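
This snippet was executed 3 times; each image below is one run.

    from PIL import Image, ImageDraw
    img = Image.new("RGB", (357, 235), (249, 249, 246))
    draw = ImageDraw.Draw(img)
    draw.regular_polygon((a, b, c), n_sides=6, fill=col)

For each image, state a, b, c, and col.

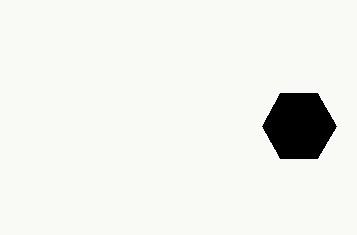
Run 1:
a = 299, b = 126, c = 37, col = 'black'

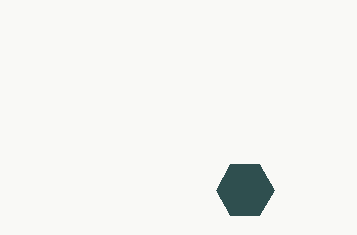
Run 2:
a = 245
b = 190
c = 29
col = 'darkslategray'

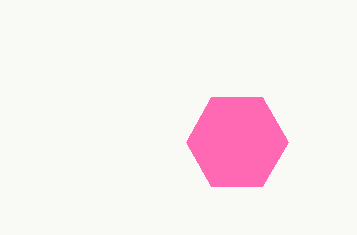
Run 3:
a = 237, b = 142, c = 51, col = 'hotpink'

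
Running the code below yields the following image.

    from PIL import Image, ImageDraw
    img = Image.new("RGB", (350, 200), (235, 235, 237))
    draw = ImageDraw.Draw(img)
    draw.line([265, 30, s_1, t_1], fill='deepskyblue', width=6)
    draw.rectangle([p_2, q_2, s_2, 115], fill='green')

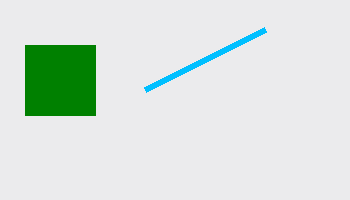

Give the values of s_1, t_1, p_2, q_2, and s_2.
s_1 = 145, t_1 = 90, p_2 = 25, q_2 = 45, s_2 = 95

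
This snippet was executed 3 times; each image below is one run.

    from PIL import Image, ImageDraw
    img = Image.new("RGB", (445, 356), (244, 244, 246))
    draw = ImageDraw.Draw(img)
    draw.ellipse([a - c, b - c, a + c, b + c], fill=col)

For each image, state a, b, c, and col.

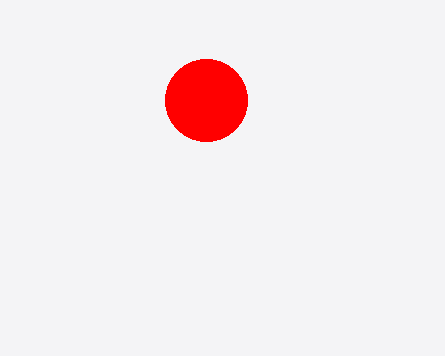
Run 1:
a = 206; b = 100; c = 41; col = 'red'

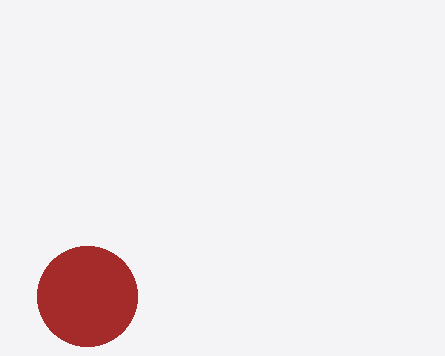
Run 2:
a = 87
b = 296
c = 50
col = 'brown'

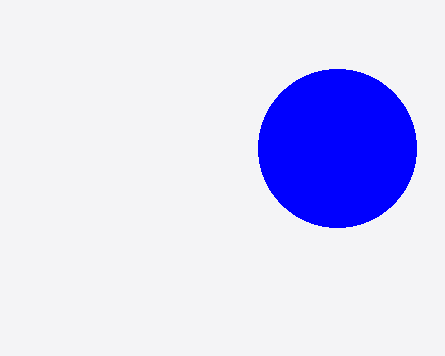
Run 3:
a = 337
b = 148
c = 79
col = 'blue'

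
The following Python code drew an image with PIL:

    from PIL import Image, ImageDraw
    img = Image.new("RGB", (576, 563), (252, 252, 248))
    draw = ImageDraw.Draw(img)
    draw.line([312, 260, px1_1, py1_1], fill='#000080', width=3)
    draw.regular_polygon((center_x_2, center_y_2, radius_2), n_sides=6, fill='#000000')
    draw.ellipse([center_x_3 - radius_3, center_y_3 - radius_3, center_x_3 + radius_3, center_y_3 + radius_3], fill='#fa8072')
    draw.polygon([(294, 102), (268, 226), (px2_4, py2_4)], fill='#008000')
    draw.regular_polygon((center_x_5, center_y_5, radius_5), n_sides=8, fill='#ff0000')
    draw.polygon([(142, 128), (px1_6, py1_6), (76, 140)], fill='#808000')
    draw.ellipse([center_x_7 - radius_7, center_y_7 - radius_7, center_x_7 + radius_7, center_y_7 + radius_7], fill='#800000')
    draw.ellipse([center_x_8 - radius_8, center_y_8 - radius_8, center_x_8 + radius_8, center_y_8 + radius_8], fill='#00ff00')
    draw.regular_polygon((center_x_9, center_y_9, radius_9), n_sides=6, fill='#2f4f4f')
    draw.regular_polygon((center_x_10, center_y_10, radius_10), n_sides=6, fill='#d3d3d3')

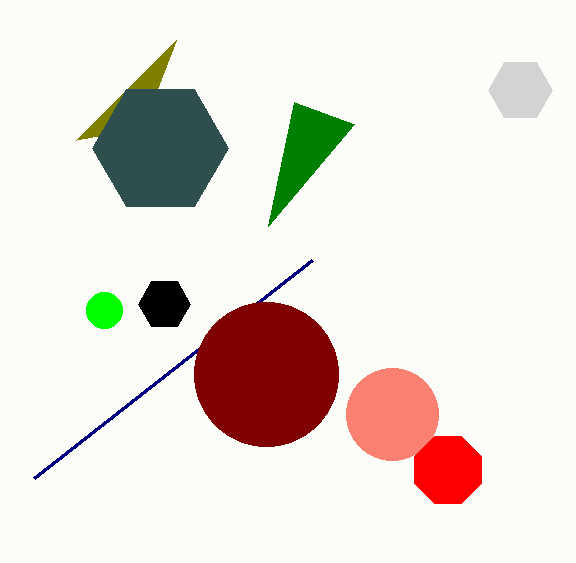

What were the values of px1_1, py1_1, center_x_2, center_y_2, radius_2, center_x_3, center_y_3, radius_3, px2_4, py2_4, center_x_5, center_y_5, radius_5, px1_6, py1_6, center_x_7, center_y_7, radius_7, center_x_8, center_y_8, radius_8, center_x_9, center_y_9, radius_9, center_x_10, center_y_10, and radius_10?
px1_1 = 34
py1_1 = 478
center_x_2 = 164
center_y_2 = 304
radius_2 = 26
center_x_3 = 392
center_y_3 = 414
radius_3 = 46
px2_4 = 354
py2_4 = 124
center_x_5 = 448
center_y_5 = 470
radius_5 = 36
px1_6 = 176
py1_6 = 40
center_x_7 = 266
center_y_7 = 374
radius_7 = 72
center_x_8 = 104
center_y_8 = 310
radius_8 = 18
center_x_9 = 160
center_y_9 = 148
radius_9 = 68
center_x_10 = 520
center_y_10 = 90
radius_10 = 32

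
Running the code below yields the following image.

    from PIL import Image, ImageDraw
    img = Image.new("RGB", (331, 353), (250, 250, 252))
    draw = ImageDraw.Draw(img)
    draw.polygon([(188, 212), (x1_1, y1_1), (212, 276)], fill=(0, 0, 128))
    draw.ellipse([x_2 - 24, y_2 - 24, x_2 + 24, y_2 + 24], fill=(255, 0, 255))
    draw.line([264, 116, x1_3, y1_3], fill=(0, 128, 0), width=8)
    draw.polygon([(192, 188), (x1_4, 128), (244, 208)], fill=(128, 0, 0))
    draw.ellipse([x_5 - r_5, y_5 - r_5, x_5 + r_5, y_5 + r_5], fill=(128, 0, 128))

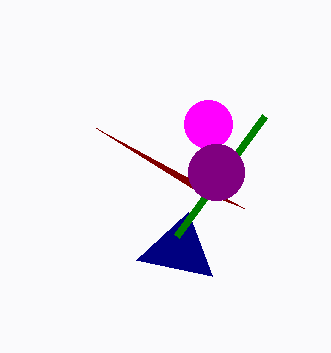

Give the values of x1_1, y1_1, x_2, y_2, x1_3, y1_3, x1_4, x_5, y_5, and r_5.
x1_1 = 136
y1_1 = 260
x_2 = 208
y_2 = 124
x1_3 = 176
y1_3 = 236
x1_4 = 96
x_5 = 216
y_5 = 172
r_5 = 28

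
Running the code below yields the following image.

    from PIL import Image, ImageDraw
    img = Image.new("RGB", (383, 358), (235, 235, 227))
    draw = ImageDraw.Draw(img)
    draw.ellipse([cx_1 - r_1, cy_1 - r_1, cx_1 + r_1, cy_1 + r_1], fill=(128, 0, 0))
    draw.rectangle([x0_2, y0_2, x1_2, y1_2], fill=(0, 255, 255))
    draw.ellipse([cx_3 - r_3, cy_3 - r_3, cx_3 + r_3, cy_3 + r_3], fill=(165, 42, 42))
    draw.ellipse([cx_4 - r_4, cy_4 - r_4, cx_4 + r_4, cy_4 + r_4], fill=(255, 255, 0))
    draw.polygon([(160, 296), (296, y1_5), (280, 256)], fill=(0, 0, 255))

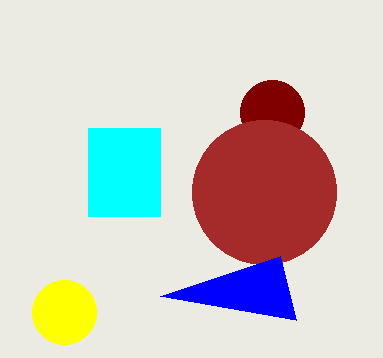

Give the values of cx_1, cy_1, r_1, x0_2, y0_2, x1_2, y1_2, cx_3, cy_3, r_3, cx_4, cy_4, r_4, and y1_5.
cx_1 = 272; cy_1 = 112; r_1 = 32; x0_2 = 88; y0_2 = 128; x1_2 = 160; y1_2 = 216; cx_3 = 264; cy_3 = 192; r_3 = 72; cx_4 = 64; cy_4 = 312; r_4 = 32; y1_5 = 320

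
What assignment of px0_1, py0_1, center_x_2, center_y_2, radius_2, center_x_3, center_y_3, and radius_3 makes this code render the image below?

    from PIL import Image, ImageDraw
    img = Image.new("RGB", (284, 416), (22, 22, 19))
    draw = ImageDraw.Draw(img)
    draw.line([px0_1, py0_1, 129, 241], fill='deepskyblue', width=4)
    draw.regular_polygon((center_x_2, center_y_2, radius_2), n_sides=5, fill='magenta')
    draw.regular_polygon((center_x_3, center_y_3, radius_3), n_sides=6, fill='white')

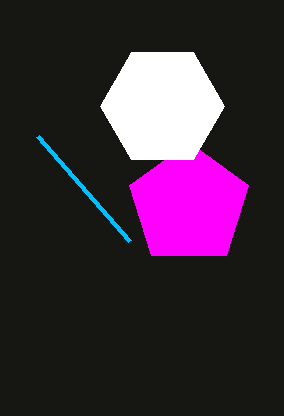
px0_1 = 37; py0_1 = 136; center_x_2 = 189; center_y_2 = 205; radius_2 = 63; center_x_3 = 162; center_y_3 = 106; radius_3 = 62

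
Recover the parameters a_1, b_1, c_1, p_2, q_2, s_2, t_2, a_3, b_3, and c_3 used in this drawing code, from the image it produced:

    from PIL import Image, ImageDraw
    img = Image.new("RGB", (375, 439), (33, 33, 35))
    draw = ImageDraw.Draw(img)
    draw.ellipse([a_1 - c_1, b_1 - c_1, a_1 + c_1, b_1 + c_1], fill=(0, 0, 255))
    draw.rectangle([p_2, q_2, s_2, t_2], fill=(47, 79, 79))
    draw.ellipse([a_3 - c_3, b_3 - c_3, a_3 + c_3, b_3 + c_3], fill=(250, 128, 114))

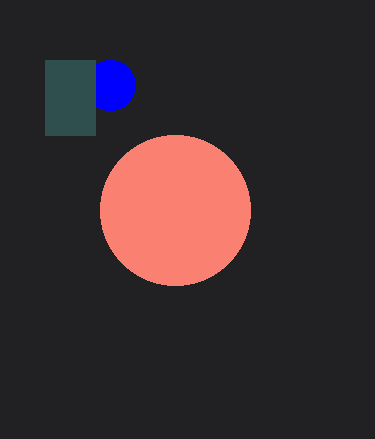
a_1 = 110, b_1 = 85, c_1 = 25, p_2 = 45, q_2 = 60, s_2 = 95, t_2 = 135, a_3 = 175, b_3 = 210, c_3 = 75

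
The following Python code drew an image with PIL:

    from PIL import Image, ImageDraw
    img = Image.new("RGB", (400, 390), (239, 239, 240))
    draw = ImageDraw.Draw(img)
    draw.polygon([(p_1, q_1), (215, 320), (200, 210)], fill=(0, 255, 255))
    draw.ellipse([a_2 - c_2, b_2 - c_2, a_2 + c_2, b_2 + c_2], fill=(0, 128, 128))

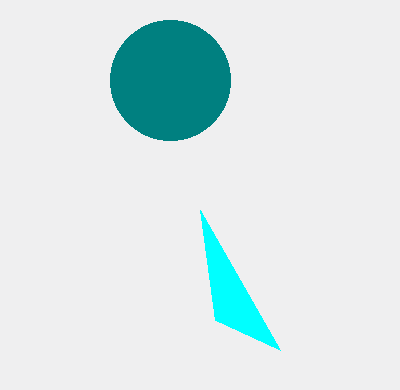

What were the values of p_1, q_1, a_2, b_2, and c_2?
p_1 = 280, q_1 = 350, a_2 = 170, b_2 = 80, c_2 = 60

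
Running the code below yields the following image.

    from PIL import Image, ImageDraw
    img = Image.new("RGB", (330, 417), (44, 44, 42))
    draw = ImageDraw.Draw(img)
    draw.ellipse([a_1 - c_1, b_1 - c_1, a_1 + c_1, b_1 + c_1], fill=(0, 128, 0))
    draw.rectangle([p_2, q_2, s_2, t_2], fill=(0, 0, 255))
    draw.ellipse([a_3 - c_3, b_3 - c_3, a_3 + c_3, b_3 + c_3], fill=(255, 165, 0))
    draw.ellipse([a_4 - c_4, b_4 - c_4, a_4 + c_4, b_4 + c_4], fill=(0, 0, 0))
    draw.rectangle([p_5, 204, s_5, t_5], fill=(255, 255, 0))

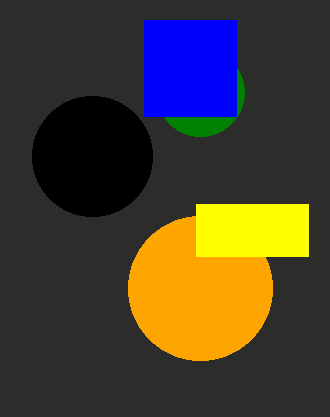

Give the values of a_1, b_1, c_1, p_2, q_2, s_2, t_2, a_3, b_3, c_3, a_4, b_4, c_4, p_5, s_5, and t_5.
a_1 = 200, b_1 = 92, c_1 = 44, p_2 = 144, q_2 = 20, s_2 = 236, t_2 = 116, a_3 = 200, b_3 = 288, c_3 = 72, a_4 = 92, b_4 = 156, c_4 = 60, p_5 = 196, s_5 = 308, t_5 = 256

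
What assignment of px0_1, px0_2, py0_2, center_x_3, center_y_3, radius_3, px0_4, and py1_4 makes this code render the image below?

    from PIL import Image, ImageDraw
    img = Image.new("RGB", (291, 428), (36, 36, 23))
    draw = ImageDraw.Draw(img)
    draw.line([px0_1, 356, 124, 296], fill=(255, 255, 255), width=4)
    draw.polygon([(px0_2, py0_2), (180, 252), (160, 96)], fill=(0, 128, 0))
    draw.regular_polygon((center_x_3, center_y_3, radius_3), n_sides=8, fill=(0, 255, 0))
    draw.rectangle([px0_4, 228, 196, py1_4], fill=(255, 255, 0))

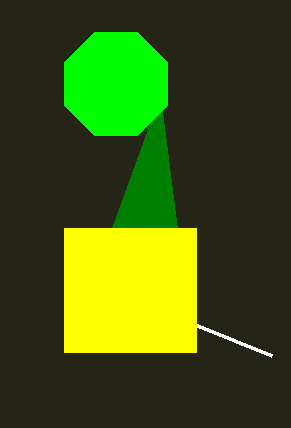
px0_1 = 272
px0_2 = 112
py0_2 = 228
center_x_3 = 116
center_y_3 = 84
radius_3 = 56
px0_4 = 64
py1_4 = 352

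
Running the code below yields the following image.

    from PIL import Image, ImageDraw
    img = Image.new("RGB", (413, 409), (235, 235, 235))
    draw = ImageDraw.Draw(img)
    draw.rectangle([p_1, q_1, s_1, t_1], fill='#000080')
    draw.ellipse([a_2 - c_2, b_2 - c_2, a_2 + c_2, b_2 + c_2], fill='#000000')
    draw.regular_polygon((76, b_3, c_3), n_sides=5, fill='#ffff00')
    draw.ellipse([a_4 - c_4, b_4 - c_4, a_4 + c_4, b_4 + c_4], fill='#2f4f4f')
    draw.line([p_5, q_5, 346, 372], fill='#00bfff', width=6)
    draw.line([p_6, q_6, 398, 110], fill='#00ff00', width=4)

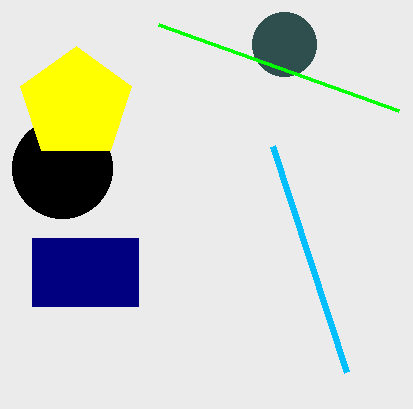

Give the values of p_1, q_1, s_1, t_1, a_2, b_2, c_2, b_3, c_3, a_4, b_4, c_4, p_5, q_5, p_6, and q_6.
p_1 = 32; q_1 = 238; s_1 = 138; t_1 = 306; a_2 = 62; b_2 = 168; c_2 = 50; b_3 = 104; c_3 = 58; a_4 = 284; b_4 = 44; c_4 = 32; p_5 = 272; q_5 = 146; p_6 = 158; q_6 = 24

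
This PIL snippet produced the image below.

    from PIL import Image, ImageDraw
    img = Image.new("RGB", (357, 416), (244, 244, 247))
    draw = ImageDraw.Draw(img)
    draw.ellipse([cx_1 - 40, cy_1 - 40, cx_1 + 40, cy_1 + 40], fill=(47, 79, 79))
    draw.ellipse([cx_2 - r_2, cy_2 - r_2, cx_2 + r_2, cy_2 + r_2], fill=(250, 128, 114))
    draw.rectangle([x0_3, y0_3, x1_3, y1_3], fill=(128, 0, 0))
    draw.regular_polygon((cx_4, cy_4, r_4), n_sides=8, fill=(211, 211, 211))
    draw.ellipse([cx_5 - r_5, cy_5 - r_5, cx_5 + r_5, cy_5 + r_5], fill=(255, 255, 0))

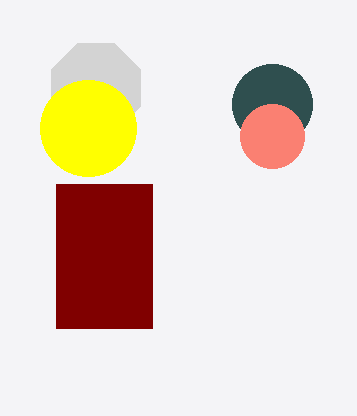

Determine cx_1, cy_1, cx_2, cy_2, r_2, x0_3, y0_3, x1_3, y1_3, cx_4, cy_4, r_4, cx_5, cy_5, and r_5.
cx_1 = 272
cy_1 = 104
cx_2 = 272
cy_2 = 136
r_2 = 32
x0_3 = 56
y0_3 = 184
x1_3 = 152
y1_3 = 328
cx_4 = 96
cy_4 = 88
r_4 = 48
cx_5 = 88
cy_5 = 128
r_5 = 48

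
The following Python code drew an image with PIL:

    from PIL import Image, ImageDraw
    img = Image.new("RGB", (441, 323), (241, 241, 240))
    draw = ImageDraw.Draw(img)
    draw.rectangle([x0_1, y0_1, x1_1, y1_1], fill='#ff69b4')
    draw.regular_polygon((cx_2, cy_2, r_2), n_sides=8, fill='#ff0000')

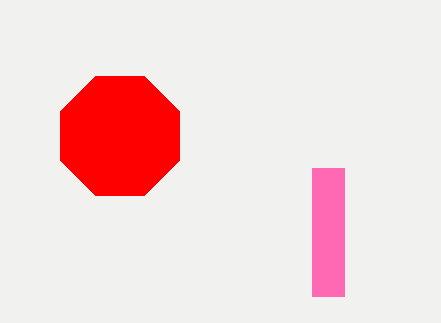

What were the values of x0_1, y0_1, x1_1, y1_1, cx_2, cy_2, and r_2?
x0_1 = 312
y0_1 = 168
x1_1 = 344
y1_1 = 296
cx_2 = 120
cy_2 = 136
r_2 = 64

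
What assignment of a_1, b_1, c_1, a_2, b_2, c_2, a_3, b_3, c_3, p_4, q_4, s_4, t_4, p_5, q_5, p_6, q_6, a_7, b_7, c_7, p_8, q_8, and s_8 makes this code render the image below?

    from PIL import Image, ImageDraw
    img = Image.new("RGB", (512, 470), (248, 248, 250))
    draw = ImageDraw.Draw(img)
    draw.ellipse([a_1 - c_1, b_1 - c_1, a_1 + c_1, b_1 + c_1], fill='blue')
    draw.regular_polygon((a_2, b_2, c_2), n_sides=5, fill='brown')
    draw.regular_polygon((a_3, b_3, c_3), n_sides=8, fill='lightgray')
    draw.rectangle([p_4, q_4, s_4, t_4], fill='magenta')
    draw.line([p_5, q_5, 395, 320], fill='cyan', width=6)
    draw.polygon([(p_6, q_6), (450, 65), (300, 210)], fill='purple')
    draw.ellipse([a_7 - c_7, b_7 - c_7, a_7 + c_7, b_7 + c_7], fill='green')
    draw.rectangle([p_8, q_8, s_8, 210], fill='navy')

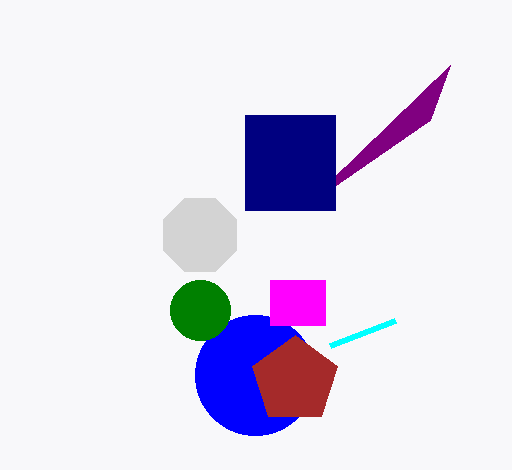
a_1 = 255
b_1 = 375
c_1 = 60
a_2 = 295
b_2 = 380
c_2 = 45
a_3 = 200
b_3 = 235
c_3 = 40
p_4 = 270
q_4 = 280
s_4 = 325
t_4 = 325
p_5 = 330
q_5 = 345
p_6 = 430
q_6 = 120
a_7 = 200
b_7 = 310
c_7 = 30
p_8 = 245
q_8 = 115
s_8 = 335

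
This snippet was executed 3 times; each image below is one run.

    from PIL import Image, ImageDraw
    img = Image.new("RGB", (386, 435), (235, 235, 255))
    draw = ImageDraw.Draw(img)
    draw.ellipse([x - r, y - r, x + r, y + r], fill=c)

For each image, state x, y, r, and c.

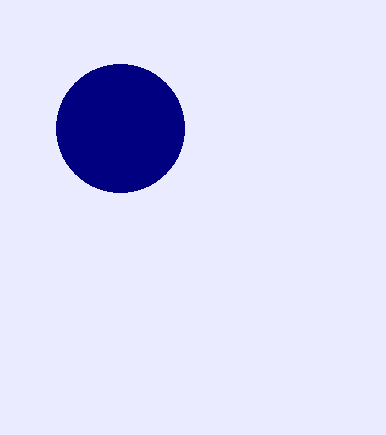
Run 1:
x = 120, y = 128, r = 64, c = 'navy'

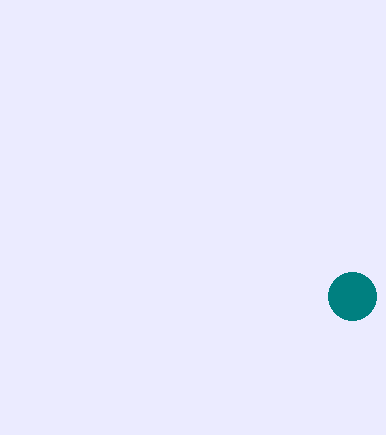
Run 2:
x = 352, y = 296, r = 24, c = 'teal'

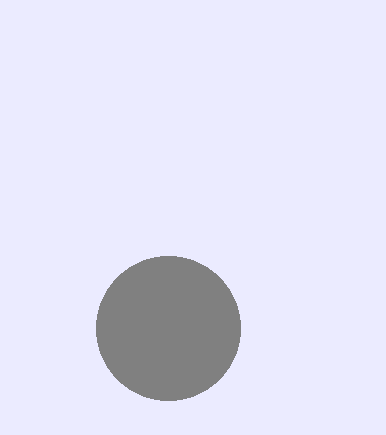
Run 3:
x = 168; y = 328; r = 72; c = 'gray'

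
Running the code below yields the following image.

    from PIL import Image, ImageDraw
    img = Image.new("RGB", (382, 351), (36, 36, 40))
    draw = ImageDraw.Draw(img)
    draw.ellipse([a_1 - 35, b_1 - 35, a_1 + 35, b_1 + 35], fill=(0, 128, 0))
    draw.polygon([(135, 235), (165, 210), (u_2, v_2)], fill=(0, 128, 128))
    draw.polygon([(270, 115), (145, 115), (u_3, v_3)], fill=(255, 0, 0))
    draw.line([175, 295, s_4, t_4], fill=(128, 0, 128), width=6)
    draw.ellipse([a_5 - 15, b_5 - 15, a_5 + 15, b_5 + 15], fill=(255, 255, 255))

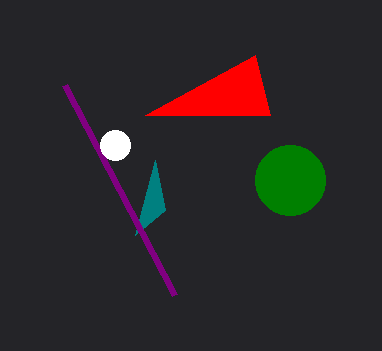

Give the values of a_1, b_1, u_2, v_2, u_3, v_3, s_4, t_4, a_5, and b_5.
a_1 = 290, b_1 = 180, u_2 = 155, v_2 = 160, u_3 = 255, v_3 = 55, s_4 = 65, t_4 = 85, a_5 = 115, b_5 = 145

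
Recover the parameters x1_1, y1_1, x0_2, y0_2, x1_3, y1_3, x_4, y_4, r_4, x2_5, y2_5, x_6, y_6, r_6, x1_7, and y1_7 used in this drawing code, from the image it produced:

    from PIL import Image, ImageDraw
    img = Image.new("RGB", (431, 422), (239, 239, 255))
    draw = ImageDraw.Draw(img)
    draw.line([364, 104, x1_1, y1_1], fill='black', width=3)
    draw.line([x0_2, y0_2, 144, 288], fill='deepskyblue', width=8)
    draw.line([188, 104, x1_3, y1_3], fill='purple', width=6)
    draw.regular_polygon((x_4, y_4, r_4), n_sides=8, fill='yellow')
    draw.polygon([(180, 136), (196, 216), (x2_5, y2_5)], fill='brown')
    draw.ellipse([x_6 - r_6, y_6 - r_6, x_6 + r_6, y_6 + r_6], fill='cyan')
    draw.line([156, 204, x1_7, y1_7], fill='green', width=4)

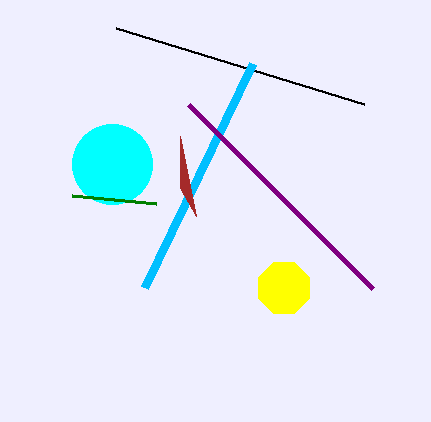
x1_1 = 116; y1_1 = 28; x0_2 = 252; y0_2 = 64; x1_3 = 372; y1_3 = 288; x_4 = 284; y_4 = 288; r_4 = 28; x2_5 = 180; y2_5 = 188; x_6 = 112; y_6 = 164; r_6 = 40; x1_7 = 72; y1_7 = 196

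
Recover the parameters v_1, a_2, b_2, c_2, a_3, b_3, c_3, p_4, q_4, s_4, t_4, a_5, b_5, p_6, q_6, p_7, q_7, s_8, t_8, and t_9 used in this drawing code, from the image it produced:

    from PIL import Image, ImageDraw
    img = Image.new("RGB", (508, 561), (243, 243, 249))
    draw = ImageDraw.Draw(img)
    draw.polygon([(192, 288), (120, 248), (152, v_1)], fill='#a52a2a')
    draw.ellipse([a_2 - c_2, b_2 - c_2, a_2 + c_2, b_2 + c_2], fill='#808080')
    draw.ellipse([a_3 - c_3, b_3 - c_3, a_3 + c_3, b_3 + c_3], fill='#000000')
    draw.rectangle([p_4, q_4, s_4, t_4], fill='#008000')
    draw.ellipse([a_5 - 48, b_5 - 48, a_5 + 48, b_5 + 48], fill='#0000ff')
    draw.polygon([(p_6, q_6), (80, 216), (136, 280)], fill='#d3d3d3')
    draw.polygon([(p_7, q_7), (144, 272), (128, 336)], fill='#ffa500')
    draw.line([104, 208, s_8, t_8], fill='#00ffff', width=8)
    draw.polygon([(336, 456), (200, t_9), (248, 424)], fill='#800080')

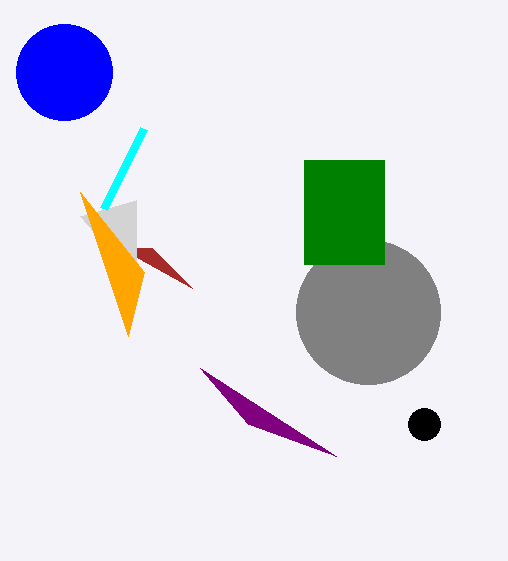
v_1 = 248, a_2 = 368, b_2 = 312, c_2 = 72, a_3 = 424, b_3 = 424, c_3 = 16, p_4 = 304, q_4 = 160, s_4 = 384, t_4 = 264, a_5 = 64, b_5 = 72, p_6 = 136, q_6 = 200, p_7 = 80, q_7 = 192, s_8 = 144, t_8 = 128, t_9 = 368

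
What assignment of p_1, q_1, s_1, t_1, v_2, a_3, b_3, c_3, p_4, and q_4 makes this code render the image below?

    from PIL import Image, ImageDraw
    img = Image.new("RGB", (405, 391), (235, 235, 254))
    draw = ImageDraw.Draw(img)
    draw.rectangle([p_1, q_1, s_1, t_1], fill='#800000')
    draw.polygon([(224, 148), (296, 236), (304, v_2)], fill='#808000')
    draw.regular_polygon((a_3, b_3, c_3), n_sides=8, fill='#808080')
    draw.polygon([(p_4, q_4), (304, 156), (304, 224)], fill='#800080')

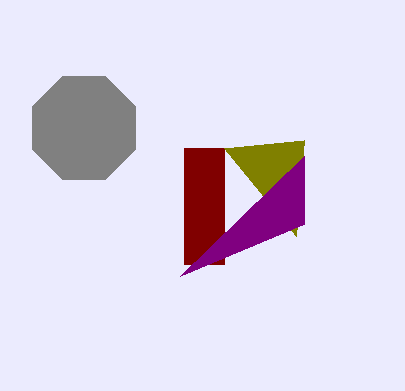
p_1 = 184, q_1 = 148, s_1 = 224, t_1 = 264, v_2 = 140, a_3 = 84, b_3 = 128, c_3 = 56, p_4 = 180, q_4 = 276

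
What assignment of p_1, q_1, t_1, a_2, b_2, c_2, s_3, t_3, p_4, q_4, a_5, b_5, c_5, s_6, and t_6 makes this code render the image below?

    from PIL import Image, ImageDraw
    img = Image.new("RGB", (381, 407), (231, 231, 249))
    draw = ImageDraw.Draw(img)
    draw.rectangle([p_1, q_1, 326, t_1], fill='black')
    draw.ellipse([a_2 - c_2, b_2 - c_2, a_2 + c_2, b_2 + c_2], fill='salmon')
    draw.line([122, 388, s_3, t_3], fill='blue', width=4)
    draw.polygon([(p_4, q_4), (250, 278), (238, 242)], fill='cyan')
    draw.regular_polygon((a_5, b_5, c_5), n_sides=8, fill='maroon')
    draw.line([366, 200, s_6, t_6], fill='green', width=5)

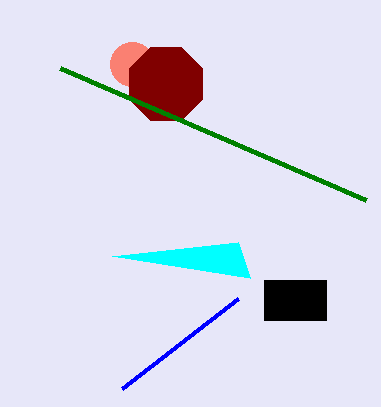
p_1 = 264, q_1 = 280, t_1 = 320, a_2 = 132, b_2 = 64, c_2 = 22, s_3 = 238, t_3 = 298, p_4 = 112, q_4 = 256, a_5 = 166, b_5 = 84, c_5 = 40, s_6 = 60, t_6 = 68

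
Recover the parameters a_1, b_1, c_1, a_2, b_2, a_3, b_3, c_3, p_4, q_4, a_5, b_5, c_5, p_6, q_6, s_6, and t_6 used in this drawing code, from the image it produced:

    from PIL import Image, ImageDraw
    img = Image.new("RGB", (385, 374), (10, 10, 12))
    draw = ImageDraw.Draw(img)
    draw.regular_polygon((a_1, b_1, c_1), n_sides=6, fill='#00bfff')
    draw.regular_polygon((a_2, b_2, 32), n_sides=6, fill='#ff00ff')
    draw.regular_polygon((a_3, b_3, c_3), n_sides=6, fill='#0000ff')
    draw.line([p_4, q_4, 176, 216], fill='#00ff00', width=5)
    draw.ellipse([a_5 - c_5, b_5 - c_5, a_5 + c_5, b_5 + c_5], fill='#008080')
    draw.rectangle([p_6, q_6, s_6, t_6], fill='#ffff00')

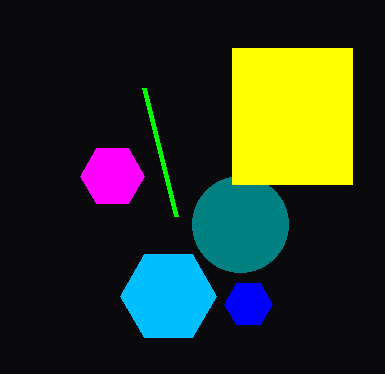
a_1 = 168; b_1 = 296; c_1 = 48; a_2 = 112; b_2 = 176; a_3 = 248; b_3 = 304; c_3 = 24; p_4 = 144; q_4 = 88; a_5 = 240; b_5 = 224; c_5 = 48; p_6 = 232; q_6 = 48; s_6 = 352; t_6 = 184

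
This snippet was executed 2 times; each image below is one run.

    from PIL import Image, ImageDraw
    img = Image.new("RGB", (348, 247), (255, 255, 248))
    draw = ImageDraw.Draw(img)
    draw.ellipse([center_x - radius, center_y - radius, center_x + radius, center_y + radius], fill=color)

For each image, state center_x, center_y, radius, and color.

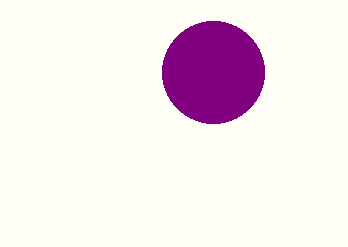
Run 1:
center_x = 213, center_y = 72, radius = 51, color = 'purple'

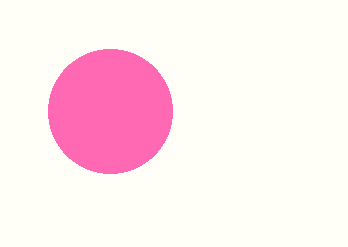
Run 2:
center_x = 110; center_y = 111; radius = 62; color = 'hotpink'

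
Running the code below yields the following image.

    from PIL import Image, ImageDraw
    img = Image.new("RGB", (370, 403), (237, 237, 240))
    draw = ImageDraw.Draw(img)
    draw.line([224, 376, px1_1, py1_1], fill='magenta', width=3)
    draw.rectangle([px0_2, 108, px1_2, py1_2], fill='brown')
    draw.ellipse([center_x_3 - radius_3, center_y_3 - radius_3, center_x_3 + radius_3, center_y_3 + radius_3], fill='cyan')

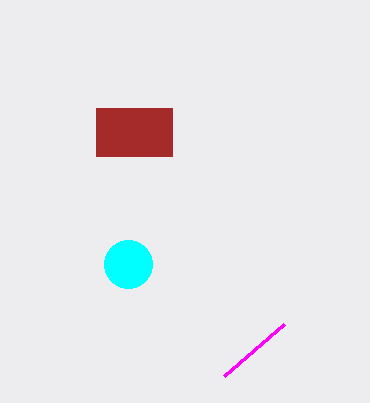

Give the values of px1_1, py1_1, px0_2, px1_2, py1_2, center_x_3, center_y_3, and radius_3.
px1_1 = 284, py1_1 = 324, px0_2 = 96, px1_2 = 172, py1_2 = 156, center_x_3 = 128, center_y_3 = 264, radius_3 = 24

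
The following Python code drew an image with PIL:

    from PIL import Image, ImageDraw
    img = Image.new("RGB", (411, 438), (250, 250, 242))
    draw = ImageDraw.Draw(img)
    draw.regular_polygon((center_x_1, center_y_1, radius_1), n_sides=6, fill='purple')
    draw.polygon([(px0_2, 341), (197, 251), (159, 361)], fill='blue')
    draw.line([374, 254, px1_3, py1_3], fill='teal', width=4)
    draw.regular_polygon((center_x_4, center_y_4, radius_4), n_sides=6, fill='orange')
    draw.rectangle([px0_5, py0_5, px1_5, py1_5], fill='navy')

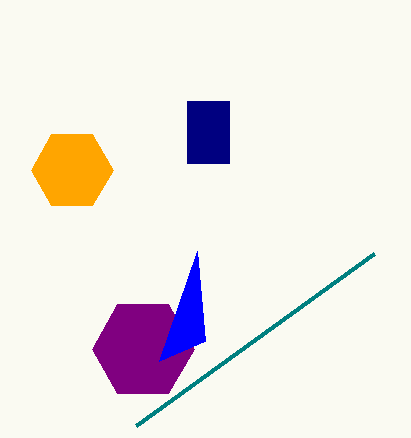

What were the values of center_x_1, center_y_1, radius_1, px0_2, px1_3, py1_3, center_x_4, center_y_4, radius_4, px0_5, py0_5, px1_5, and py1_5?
center_x_1 = 143
center_y_1 = 349
radius_1 = 51
px0_2 = 205
px1_3 = 136
py1_3 = 426
center_x_4 = 72
center_y_4 = 170
radius_4 = 41
px0_5 = 187
py0_5 = 101
px1_5 = 229
py1_5 = 163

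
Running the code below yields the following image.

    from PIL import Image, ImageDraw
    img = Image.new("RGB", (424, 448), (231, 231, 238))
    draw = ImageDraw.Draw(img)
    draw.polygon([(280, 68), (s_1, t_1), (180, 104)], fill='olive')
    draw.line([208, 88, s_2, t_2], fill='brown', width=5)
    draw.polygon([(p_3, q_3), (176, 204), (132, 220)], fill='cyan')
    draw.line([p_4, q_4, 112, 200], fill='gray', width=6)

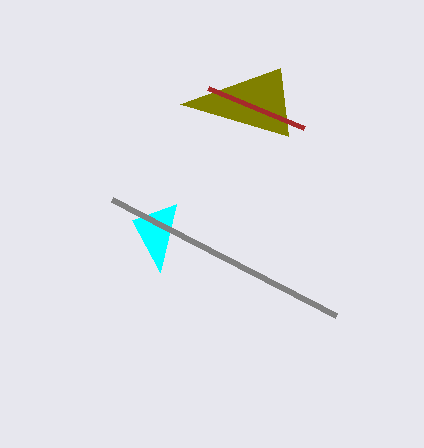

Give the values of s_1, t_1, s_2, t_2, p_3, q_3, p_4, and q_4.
s_1 = 288; t_1 = 136; s_2 = 304; t_2 = 128; p_3 = 160; q_3 = 272; p_4 = 336; q_4 = 316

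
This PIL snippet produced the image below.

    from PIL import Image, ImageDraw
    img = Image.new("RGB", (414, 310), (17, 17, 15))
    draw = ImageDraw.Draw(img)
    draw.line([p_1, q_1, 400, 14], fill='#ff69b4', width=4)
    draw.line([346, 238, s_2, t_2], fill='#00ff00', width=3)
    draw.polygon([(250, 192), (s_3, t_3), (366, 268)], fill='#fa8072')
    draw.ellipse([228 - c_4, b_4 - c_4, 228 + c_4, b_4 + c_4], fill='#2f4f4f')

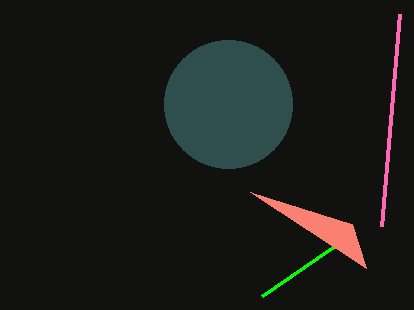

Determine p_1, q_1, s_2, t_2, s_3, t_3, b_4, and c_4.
p_1 = 382; q_1 = 226; s_2 = 262; t_2 = 296; s_3 = 352; t_3 = 224; b_4 = 104; c_4 = 64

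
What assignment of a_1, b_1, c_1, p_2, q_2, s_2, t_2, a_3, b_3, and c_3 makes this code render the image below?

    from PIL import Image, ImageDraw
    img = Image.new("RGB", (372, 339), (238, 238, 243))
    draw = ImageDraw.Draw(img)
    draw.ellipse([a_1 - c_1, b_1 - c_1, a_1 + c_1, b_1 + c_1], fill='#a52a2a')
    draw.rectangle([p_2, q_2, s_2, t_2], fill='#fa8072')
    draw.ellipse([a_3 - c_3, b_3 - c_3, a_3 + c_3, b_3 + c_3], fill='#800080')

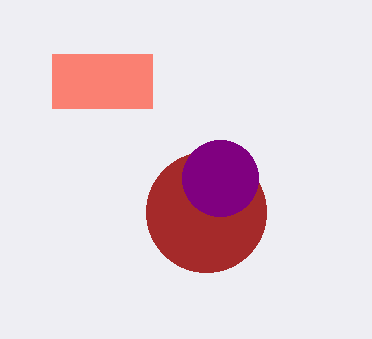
a_1 = 206
b_1 = 212
c_1 = 60
p_2 = 52
q_2 = 54
s_2 = 152
t_2 = 108
a_3 = 220
b_3 = 178
c_3 = 38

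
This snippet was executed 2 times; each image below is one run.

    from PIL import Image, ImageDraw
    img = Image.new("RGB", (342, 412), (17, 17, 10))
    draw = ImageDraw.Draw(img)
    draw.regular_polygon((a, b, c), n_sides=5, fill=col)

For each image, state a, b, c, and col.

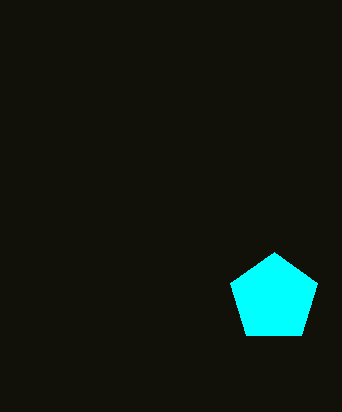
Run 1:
a = 274
b = 298
c = 46
col = 'cyan'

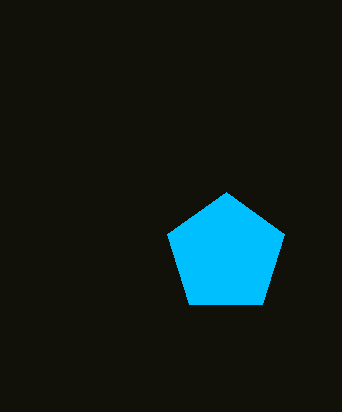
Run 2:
a = 226; b = 254; c = 62; col = 'deepskyblue'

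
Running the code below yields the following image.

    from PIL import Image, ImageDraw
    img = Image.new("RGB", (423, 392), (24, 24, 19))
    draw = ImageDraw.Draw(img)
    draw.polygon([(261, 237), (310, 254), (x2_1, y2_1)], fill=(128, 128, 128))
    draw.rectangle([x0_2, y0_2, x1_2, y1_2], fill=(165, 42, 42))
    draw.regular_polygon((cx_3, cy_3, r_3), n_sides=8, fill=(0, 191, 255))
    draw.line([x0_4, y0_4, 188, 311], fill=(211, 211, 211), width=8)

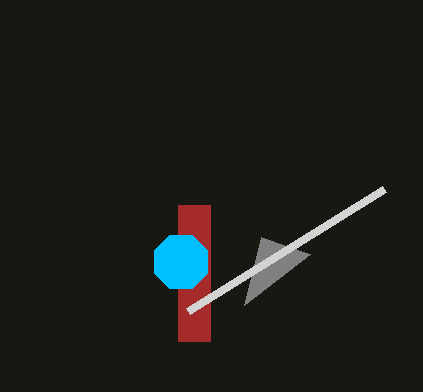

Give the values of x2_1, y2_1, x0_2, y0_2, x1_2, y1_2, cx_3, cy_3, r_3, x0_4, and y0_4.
x2_1 = 244
y2_1 = 305
x0_2 = 178
y0_2 = 205
x1_2 = 210
y1_2 = 341
cx_3 = 181
cy_3 = 262
r_3 = 29
x0_4 = 384
y0_4 = 189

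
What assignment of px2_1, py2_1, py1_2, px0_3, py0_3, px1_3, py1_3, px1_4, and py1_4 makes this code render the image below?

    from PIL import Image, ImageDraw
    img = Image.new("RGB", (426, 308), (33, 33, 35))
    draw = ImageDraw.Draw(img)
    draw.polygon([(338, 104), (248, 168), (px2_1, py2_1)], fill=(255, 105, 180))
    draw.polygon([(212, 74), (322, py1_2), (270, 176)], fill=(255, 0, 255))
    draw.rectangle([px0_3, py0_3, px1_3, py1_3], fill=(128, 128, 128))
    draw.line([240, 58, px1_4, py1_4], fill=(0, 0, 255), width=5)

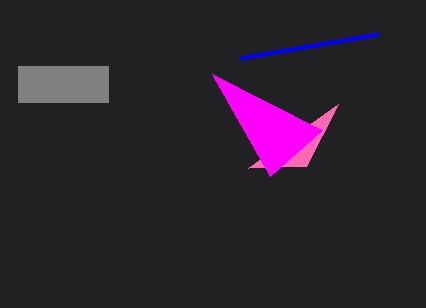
px2_1 = 306
py2_1 = 166
py1_2 = 130
px0_3 = 18
py0_3 = 66
px1_3 = 108
py1_3 = 102
px1_4 = 378
py1_4 = 34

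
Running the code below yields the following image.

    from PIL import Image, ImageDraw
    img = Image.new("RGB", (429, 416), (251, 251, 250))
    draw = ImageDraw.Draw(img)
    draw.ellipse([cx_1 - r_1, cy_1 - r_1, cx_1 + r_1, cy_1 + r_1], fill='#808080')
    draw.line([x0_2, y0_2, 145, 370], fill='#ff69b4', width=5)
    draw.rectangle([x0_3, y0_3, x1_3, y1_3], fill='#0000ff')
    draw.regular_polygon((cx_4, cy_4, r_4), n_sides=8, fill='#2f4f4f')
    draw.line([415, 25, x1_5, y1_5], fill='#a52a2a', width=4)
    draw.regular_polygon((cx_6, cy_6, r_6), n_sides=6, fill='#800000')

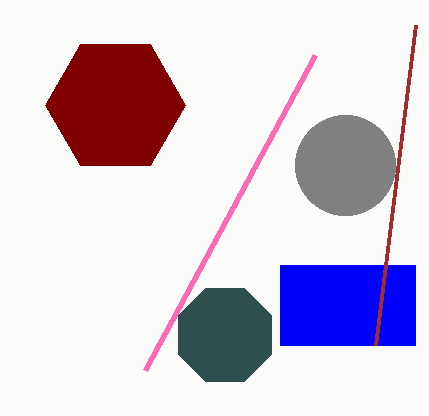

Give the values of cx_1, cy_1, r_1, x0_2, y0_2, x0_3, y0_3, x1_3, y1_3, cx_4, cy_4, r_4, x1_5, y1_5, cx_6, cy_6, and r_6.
cx_1 = 345
cy_1 = 165
r_1 = 50
x0_2 = 315
y0_2 = 55
x0_3 = 280
y0_3 = 265
x1_3 = 415
y1_3 = 345
cx_4 = 225
cy_4 = 335
r_4 = 50
x1_5 = 375
y1_5 = 345
cx_6 = 115
cy_6 = 105
r_6 = 70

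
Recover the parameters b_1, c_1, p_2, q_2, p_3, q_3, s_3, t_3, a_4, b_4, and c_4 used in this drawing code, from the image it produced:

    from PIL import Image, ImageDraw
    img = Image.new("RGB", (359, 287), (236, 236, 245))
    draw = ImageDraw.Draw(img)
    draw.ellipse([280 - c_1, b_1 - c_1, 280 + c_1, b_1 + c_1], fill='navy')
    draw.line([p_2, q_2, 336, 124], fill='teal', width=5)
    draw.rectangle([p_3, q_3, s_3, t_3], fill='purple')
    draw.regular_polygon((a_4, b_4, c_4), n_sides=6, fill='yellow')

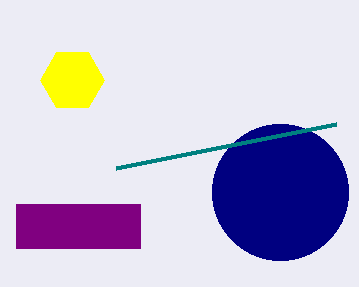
b_1 = 192; c_1 = 68; p_2 = 116; q_2 = 168; p_3 = 16; q_3 = 204; s_3 = 140; t_3 = 248; a_4 = 72; b_4 = 80; c_4 = 32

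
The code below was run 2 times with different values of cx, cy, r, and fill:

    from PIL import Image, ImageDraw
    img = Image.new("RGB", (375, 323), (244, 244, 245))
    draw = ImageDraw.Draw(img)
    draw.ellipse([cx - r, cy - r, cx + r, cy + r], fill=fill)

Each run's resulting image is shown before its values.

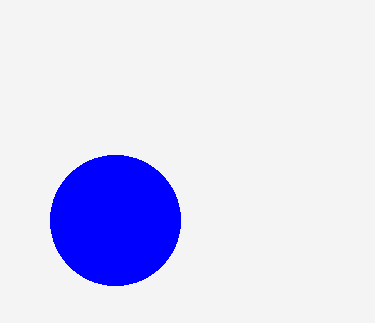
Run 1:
cx = 115, cy = 220, r = 65, fill = 'blue'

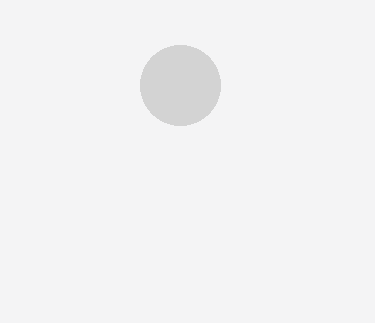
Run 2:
cx = 180
cy = 85
r = 40
fill = 'lightgray'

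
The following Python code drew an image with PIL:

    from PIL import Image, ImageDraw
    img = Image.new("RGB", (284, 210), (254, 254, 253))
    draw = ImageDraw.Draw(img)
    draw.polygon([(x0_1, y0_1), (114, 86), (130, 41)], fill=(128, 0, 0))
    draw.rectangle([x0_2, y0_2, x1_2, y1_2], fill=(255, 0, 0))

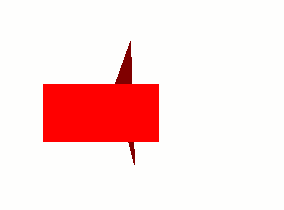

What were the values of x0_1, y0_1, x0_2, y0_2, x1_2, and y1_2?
x0_1 = 134
y0_1 = 164
x0_2 = 43
y0_2 = 84
x1_2 = 158
y1_2 = 141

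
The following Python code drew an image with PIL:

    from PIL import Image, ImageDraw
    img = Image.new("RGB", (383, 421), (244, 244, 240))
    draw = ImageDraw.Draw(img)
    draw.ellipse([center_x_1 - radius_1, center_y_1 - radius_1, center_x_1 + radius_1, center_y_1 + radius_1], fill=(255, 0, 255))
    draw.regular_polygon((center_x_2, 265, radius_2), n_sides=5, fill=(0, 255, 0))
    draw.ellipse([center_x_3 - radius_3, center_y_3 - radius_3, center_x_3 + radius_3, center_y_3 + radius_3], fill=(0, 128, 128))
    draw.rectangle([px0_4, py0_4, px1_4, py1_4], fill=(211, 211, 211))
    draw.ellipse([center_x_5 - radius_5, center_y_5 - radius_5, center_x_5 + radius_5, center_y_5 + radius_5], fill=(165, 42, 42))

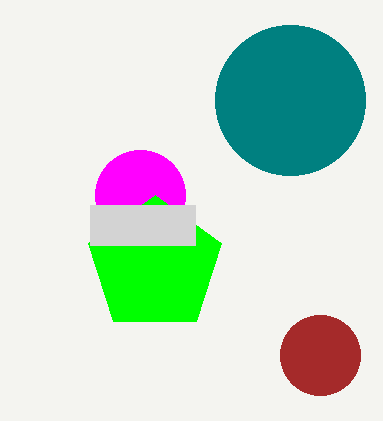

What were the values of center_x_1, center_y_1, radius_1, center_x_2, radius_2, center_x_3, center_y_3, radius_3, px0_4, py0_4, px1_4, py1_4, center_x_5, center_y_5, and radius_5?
center_x_1 = 140
center_y_1 = 195
radius_1 = 45
center_x_2 = 155
radius_2 = 70
center_x_3 = 290
center_y_3 = 100
radius_3 = 75
px0_4 = 90
py0_4 = 205
px1_4 = 195
py1_4 = 245
center_x_5 = 320
center_y_5 = 355
radius_5 = 40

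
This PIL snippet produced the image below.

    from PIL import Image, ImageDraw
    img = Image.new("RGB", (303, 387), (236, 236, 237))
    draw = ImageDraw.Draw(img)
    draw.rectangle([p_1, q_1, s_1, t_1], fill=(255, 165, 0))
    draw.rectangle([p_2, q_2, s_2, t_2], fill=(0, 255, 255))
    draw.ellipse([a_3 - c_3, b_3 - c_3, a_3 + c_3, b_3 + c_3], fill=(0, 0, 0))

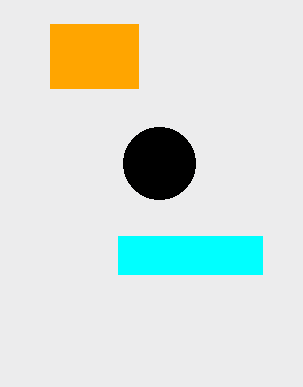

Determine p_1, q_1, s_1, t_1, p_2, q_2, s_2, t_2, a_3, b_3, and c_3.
p_1 = 50, q_1 = 24, s_1 = 138, t_1 = 88, p_2 = 118, q_2 = 236, s_2 = 262, t_2 = 274, a_3 = 159, b_3 = 163, c_3 = 36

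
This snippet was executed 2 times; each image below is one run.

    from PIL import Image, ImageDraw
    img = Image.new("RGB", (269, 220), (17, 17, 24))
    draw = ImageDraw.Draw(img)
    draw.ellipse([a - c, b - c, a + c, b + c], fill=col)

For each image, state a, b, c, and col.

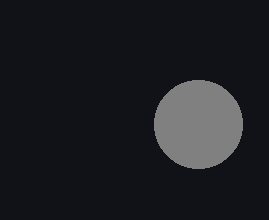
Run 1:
a = 198; b = 124; c = 44; col = 'gray'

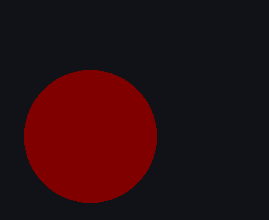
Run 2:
a = 90
b = 136
c = 66
col = 'maroon'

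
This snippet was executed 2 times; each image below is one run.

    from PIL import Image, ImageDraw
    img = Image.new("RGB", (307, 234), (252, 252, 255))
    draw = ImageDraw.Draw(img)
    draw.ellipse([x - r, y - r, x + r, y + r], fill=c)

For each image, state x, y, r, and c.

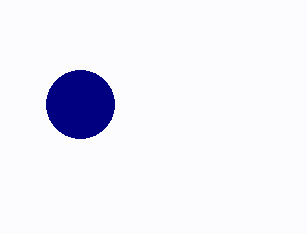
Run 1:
x = 80
y = 104
r = 34
c = 'navy'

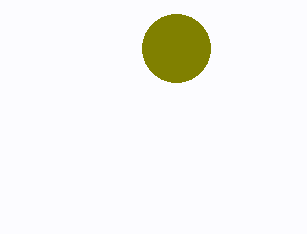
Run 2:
x = 176; y = 48; r = 34; c = 'olive'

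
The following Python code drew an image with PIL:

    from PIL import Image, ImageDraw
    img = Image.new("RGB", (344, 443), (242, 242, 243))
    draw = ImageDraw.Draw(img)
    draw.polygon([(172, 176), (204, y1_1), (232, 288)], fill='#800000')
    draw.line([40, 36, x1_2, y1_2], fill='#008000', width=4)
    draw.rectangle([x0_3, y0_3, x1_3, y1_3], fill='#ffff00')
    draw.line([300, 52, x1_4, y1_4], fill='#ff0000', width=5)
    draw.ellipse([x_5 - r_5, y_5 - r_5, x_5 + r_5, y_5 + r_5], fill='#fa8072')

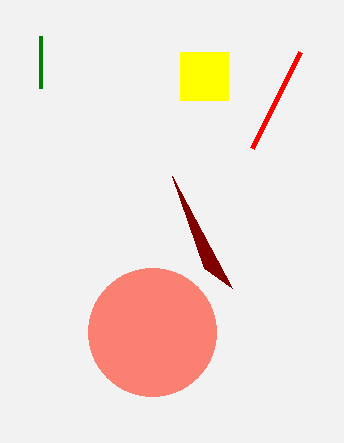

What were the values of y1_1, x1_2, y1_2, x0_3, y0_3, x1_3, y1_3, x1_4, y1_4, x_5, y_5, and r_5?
y1_1 = 268, x1_2 = 40, y1_2 = 88, x0_3 = 180, y0_3 = 52, x1_3 = 228, y1_3 = 100, x1_4 = 252, y1_4 = 148, x_5 = 152, y_5 = 332, r_5 = 64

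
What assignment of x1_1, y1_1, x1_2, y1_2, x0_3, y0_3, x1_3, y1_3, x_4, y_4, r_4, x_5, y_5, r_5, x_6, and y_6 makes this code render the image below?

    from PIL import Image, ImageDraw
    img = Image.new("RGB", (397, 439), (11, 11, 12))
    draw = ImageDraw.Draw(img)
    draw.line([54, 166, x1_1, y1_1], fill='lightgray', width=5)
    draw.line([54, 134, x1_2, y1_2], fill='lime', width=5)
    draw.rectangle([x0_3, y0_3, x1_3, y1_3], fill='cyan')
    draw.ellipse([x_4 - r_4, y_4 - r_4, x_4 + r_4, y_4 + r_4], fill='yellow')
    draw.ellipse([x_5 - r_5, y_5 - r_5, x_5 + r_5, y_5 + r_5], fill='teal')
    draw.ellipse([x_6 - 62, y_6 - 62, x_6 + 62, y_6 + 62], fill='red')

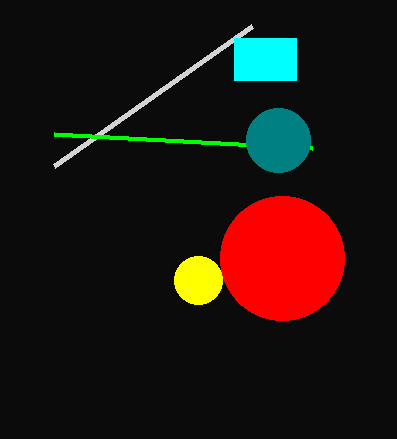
x1_1 = 252; y1_1 = 26; x1_2 = 312; y1_2 = 148; x0_3 = 234; y0_3 = 38; x1_3 = 296; y1_3 = 80; x_4 = 198; y_4 = 280; r_4 = 24; x_5 = 278; y_5 = 140; r_5 = 32; x_6 = 282; y_6 = 258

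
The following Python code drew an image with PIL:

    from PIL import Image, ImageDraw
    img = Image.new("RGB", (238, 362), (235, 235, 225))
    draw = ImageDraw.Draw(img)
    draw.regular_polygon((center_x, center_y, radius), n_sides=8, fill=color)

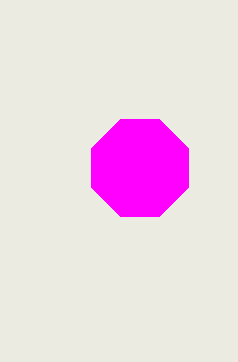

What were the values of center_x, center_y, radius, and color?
center_x = 140
center_y = 168
radius = 52
color = 'magenta'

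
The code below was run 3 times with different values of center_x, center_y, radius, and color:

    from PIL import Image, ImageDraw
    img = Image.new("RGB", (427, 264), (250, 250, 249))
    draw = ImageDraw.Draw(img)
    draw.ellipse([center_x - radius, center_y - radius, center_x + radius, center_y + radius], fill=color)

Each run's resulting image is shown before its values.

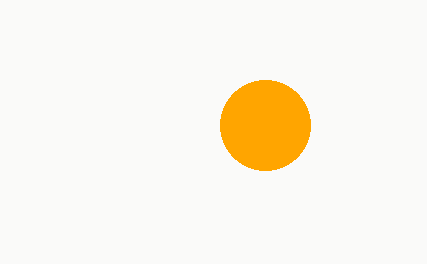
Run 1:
center_x = 265
center_y = 125
radius = 45
color = 'orange'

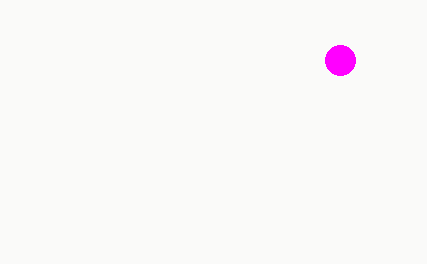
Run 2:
center_x = 340, center_y = 60, radius = 15, color = 'magenta'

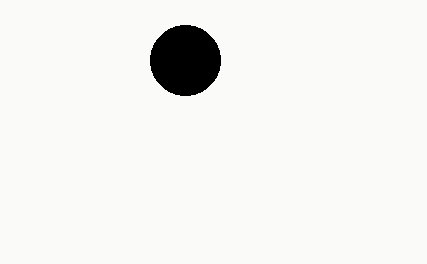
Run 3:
center_x = 185, center_y = 60, radius = 35, color = 'black'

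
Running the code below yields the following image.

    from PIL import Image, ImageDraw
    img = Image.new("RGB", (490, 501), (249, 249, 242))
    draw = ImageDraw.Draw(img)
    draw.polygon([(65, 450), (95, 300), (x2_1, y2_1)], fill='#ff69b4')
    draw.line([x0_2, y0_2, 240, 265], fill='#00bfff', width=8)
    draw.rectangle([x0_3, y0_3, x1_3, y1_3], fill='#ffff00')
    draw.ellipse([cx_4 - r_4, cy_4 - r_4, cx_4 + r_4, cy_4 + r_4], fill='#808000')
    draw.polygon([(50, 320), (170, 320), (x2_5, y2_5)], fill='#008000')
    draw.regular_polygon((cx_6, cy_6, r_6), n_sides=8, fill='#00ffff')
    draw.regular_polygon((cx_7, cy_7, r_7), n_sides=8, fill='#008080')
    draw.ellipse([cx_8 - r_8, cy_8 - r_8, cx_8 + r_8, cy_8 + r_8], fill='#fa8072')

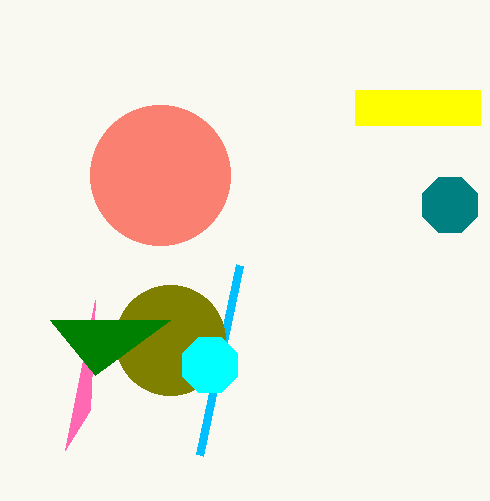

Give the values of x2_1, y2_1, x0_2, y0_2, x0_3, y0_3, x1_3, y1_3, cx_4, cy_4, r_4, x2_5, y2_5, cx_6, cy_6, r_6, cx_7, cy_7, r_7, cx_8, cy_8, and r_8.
x2_1 = 90
y2_1 = 410
x0_2 = 200
y0_2 = 455
x0_3 = 355
y0_3 = 90
x1_3 = 480
y1_3 = 125
cx_4 = 170
cy_4 = 340
r_4 = 55
x2_5 = 95
y2_5 = 375
cx_6 = 210
cy_6 = 365
r_6 = 30
cx_7 = 450
cy_7 = 205
r_7 = 30
cx_8 = 160
cy_8 = 175
r_8 = 70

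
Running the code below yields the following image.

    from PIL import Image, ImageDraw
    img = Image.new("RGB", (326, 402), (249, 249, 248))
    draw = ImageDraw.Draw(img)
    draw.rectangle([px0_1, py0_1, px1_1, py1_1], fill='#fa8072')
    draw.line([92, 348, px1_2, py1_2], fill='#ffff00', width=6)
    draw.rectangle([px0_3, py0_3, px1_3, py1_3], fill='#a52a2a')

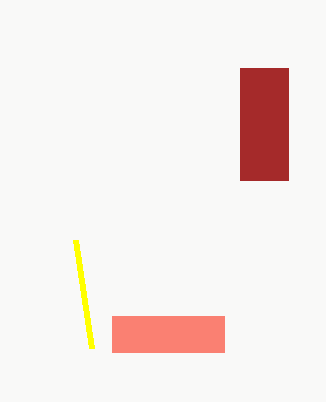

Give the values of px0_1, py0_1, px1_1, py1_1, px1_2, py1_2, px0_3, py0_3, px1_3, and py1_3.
px0_1 = 112; py0_1 = 316; px1_1 = 224; py1_1 = 352; px1_2 = 76; py1_2 = 240; px0_3 = 240; py0_3 = 68; px1_3 = 288; py1_3 = 180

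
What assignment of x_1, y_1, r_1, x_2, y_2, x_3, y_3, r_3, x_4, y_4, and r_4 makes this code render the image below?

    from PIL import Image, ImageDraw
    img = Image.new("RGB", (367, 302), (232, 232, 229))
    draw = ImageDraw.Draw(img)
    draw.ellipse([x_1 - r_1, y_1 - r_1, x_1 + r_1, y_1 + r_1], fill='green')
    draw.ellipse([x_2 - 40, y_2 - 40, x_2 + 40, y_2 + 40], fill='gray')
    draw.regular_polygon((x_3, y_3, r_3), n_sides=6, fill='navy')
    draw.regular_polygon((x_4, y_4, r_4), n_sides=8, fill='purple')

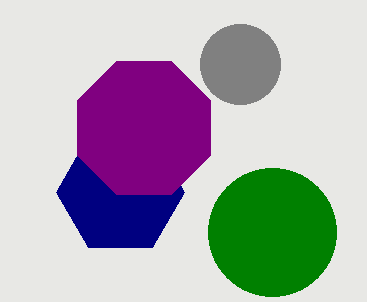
x_1 = 272, y_1 = 232, r_1 = 64, x_2 = 240, y_2 = 64, x_3 = 120, y_3 = 192, r_3 = 64, x_4 = 144, y_4 = 128, r_4 = 72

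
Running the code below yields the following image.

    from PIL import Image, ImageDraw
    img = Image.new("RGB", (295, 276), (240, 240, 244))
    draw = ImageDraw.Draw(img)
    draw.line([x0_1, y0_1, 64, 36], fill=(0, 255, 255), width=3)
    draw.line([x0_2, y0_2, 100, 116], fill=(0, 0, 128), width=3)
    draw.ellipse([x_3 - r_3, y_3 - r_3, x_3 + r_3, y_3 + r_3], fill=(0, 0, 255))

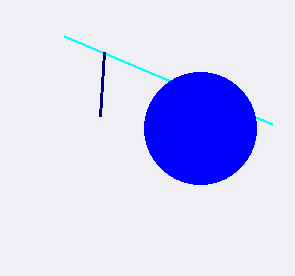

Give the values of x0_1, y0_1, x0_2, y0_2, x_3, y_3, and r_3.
x0_1 = 272, y0_1 = 124, x0_2 = 104, y0_2 = 52, x_3 = 200, y_3 = 128, r_3 = 56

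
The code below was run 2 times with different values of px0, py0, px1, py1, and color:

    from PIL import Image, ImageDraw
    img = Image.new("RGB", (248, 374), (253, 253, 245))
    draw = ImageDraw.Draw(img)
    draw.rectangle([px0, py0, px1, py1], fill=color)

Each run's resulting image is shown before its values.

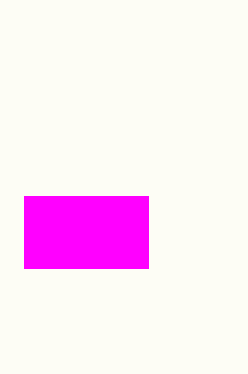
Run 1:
px0 = 24, py0 = 196, px1 = 148, py1 = 268, color = 'magenta'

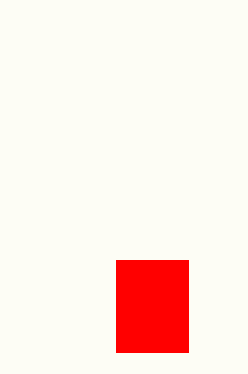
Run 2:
px0 = 116; py0 = 260; px1 = 188; py1 = 352; color = 'red'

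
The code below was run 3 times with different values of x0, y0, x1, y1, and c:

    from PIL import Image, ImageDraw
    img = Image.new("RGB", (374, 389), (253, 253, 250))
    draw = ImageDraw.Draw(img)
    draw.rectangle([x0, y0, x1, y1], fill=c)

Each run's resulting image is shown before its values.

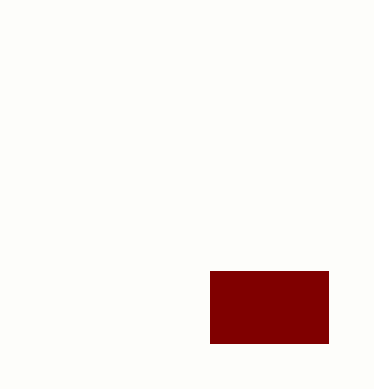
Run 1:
x0 = 210
y0 = 271
x1 = 328
y1 = 343
c = 'maroon'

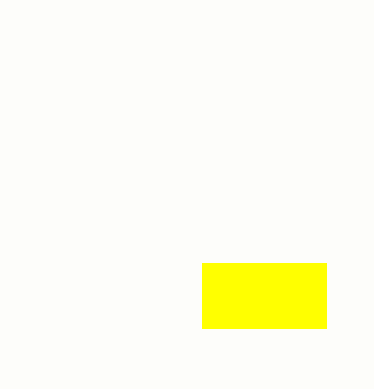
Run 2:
x0 = 202
y0 = 263
x1 = 326
y1 = 328
c = 'yellow'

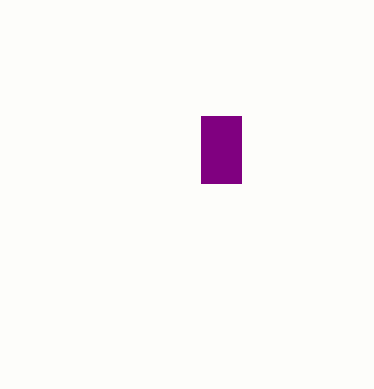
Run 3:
x0 = 201; y0 = 116; x1 = 241; y1 = 183; c = 'purple'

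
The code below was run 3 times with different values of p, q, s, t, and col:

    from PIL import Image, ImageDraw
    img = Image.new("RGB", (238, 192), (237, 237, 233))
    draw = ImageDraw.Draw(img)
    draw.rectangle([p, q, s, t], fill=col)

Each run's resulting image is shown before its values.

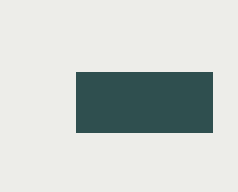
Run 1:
p = 76; q = 72; s = 212; t = 132; col = 'darkslategray'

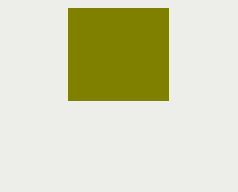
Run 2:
p = 68
q = 8
s = 168
t = 100
col = 'olive'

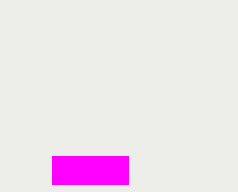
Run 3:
p = 52
q = 156
s = 128
t = 184
col = 'magenta'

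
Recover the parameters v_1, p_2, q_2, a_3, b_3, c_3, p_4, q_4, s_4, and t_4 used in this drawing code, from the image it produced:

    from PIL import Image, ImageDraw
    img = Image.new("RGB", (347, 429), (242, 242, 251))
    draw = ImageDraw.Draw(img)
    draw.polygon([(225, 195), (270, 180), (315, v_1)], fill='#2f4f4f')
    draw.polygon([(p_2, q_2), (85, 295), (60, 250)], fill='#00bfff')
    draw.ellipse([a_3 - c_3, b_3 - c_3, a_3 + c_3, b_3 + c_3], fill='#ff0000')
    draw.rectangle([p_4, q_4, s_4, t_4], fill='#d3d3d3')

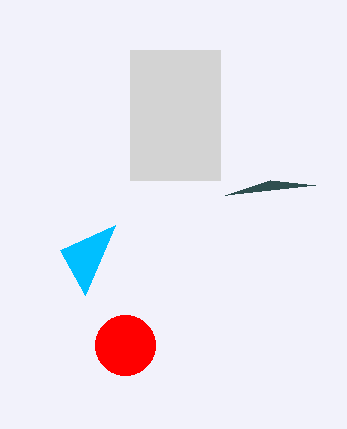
v_1 = 185
p_2 = 115
q_2 = 225
a_3 = 125
b_3 = 345
c_3 = 30
p_4 = 130
q_4 = 50
s_4 = 220
t_4 = 180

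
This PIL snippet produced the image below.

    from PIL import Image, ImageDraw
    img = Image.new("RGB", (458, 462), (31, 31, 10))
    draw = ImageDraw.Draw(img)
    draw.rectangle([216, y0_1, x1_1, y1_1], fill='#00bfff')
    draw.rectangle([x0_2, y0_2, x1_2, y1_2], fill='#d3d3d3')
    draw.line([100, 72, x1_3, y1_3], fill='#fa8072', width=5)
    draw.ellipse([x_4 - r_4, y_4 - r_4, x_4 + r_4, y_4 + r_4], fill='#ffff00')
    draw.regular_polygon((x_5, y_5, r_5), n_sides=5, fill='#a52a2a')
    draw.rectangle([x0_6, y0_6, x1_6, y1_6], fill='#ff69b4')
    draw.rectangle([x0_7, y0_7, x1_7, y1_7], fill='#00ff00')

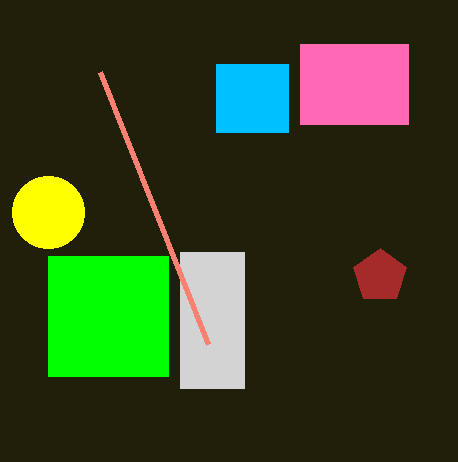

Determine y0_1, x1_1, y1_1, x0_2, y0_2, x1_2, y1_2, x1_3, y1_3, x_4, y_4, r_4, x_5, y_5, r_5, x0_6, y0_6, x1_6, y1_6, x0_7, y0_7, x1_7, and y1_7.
y0_1 = 64; x1_1 = 288; y1_1 = 132; x0_2 = 180; y0_2 = 252; x1_2 = 244; y1_2 = 388; x1_3 = 208; y1_3 = 344; x_4 = 48; y_4 = 212; r_4 = 36; x_5 = 380; y_5 = 276; r_5 = 28; x0_6 = 300; y0_6 = 44; x1_6 = 408; y1_6 = 124; x0_7 = 48; y0_7 = 256; x1_7 = 168; y1_7 = 376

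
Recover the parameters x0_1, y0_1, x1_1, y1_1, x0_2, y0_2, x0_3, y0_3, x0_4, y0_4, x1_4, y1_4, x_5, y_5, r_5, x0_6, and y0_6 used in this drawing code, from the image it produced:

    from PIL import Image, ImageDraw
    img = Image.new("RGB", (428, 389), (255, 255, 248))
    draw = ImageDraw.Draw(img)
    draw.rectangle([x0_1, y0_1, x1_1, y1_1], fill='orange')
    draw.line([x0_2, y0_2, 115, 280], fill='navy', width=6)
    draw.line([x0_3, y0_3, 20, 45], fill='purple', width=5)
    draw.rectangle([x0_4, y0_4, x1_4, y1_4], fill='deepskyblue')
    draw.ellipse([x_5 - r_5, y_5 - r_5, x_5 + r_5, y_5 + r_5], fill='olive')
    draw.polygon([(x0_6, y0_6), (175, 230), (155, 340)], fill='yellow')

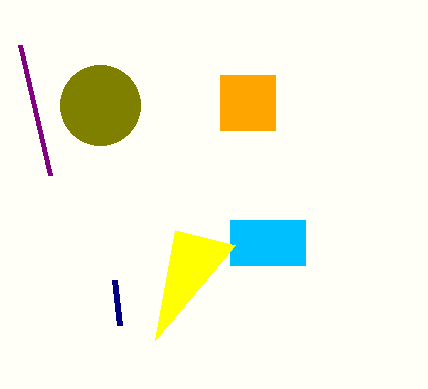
x0_1 = 220, y0_1 = 75, x1_1 = 275, y1_1 = 130, x0_2 = 120, y0_2 = 325, x0_3 = 50, y0_3 = 175, x0_4 = 230, y0_4 = 220, x1_4 = 305, y1_4 = 265, x_5 = 100, y_5 = 105, r_5 = 40, x0_6 = 235, y0_6 = 245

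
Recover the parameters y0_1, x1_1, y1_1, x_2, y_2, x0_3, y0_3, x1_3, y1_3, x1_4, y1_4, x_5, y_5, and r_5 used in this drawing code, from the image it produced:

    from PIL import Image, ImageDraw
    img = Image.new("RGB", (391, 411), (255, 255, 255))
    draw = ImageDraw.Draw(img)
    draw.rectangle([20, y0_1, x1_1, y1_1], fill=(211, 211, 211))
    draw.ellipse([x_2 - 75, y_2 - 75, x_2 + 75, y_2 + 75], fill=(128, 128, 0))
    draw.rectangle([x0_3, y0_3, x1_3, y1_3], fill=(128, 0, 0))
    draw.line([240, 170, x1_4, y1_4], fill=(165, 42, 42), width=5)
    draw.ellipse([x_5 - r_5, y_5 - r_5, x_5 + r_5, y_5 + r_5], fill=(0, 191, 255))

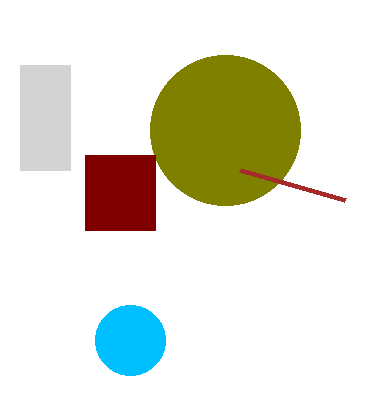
y0_1 = 65, x1_1 = 70, y1_1 = 170, x_2 = 225, y_2 = 130, x0_3 = 85, y0_3 = 155, x1_3 = 155, y1_3 = 230, x1_4 = 345, y1_4 = 200, x_5 = 130, y_5 = 340, r_5 = 35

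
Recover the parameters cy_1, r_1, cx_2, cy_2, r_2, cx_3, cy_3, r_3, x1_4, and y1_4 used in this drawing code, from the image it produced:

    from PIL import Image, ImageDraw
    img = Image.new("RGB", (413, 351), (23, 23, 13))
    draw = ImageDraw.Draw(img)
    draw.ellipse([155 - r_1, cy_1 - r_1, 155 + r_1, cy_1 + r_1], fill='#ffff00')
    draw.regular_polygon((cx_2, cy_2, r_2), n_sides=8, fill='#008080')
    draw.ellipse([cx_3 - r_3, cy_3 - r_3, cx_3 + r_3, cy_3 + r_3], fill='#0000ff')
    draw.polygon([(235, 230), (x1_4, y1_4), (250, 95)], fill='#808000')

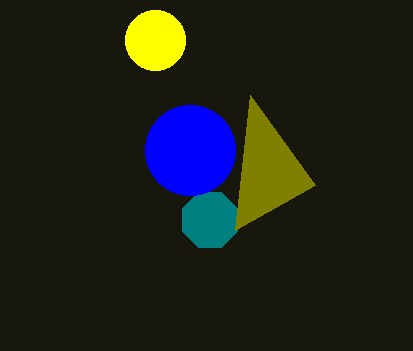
cy_1 = 40, r_1 = 30, cx_2 = 210, cy_2 = 220, r_2 = 30, cx_3 = 190, cy_3 = 150, r_3 = 45, x1_4 = 315, y1_4 = 185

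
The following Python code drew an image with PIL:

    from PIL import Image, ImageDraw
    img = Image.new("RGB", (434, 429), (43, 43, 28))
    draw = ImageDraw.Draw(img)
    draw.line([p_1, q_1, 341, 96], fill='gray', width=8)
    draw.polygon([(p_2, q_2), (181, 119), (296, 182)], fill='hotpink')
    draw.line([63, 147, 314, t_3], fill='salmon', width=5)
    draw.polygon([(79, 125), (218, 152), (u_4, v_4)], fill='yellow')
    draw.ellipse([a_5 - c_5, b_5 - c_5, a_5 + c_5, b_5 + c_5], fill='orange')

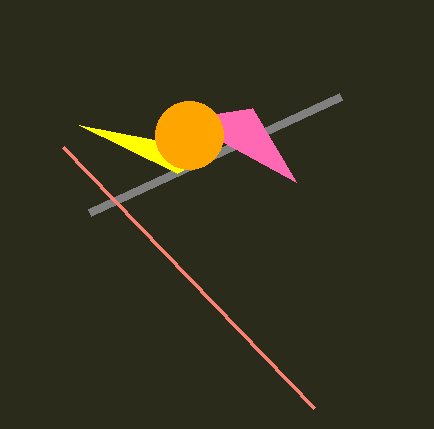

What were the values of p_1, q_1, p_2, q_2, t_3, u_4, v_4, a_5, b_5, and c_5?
p_1 = 90; q_1 = 212; p_2 = 252; q_2 = 108; t_3 = 408; u_4 = 177; v_4 = 173; a_5 = 189; b_5 = 135; c_5 = 34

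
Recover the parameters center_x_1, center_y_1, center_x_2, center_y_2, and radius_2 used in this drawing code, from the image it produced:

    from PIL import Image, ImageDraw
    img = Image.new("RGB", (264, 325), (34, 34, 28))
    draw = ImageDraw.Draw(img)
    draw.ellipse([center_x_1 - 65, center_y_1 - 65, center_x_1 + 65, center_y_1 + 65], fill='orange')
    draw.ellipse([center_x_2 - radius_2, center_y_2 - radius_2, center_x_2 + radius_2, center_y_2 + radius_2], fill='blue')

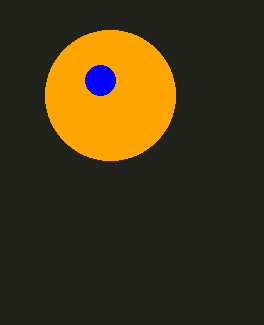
center_x_1 = 110; center_y_1 = 95; center_x_2 = 100; center_y_2 = 80; radius_2 = 15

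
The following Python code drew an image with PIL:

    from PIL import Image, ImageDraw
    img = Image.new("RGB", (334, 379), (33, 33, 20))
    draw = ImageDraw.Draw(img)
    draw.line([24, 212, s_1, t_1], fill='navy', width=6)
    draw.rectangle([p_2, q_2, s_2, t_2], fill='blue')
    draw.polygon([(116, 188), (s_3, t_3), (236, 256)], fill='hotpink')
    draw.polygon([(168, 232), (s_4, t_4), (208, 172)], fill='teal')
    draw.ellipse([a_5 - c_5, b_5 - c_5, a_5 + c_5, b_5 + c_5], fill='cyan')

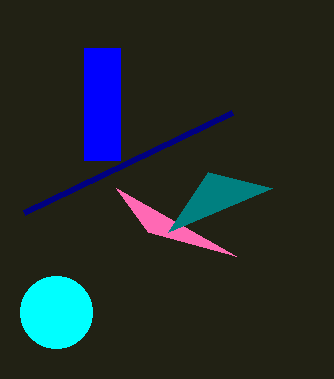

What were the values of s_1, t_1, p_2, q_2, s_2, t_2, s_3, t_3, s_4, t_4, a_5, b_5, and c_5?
s_1 = 232; t_1 = 112; p_2 = 84; q_2 = 48; s_2 = 120; t_2 = 160; s_3 = 148; t_3 = 232; s_4 = 272; t_4 = 188; a_5 = 56; b_5 = 312; c_5 = 36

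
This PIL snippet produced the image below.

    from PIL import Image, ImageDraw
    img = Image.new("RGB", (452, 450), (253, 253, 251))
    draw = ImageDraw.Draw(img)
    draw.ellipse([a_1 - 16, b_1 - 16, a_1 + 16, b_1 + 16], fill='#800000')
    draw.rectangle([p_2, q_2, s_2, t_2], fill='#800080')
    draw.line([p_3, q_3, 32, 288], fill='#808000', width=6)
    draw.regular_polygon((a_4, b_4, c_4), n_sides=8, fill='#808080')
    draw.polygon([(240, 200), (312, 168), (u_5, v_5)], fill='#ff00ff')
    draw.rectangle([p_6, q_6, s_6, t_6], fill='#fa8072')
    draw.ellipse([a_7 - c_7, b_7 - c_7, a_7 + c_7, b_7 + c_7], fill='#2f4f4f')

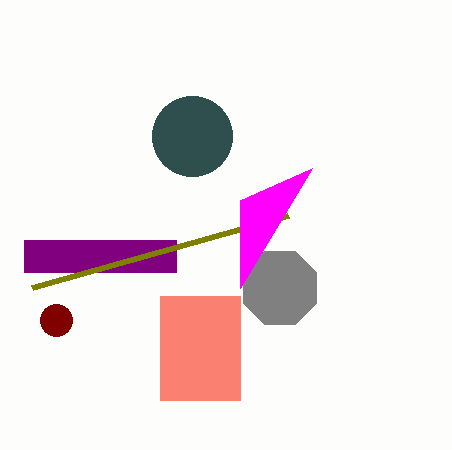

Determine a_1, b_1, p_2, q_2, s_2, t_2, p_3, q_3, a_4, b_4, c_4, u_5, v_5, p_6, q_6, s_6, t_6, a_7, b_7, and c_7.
a_1 = 56; b_1 = 320; p_2 = 24; q_2 = 240; s_2 = 176; t_2 = 272; p_3 = 288; q_3 = 216; a_4 = 280; b_4 = 288; c_4 = 40; u_5 = 240; v_5 = 288; p_6 = 160; q_6 = 296; s_6 = 240; t_6 = 400; a_7 = 192; b_7 = 136; c_7 = 40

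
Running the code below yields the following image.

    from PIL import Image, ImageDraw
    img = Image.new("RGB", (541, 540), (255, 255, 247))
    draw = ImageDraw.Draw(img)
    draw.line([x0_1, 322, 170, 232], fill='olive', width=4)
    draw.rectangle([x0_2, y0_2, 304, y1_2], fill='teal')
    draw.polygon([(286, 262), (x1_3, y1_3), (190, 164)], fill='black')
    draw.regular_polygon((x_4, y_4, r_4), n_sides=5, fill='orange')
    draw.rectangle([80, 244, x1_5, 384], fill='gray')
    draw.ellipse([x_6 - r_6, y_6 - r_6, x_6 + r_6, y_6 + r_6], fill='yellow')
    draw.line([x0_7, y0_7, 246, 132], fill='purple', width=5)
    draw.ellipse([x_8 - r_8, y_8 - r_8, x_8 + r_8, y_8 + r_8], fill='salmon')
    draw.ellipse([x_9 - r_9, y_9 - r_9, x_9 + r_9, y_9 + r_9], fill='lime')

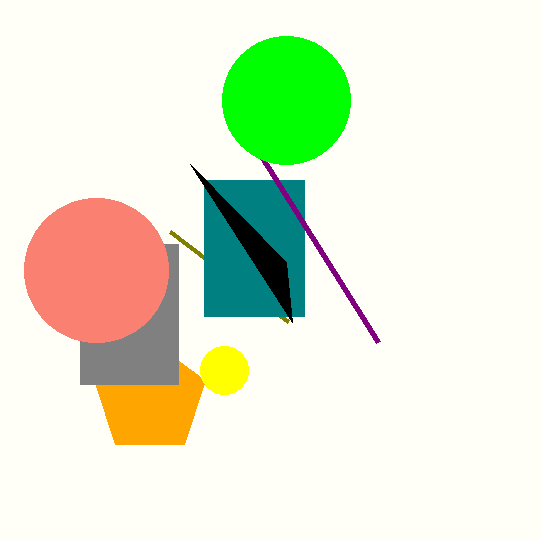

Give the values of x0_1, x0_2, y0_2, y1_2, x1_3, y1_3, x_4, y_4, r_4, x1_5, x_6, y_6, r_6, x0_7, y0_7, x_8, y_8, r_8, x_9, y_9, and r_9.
x0_1 = 288, x0_2 = 204, y0_2 = 180, y1_2 = 316, x1_3 = 292, y1_3 = 322, x_4 = 150, y_4 = 398, r_4 = 58, x1_5 = 178, x_6 = 224, y_6 = 370, r_6 = 24, x0_7 = 378, y0_7 = 342, x_8 = 96, y_8 = 270, r_8 = 72, x_9 = 286, y_9 = 100, r_9 = 64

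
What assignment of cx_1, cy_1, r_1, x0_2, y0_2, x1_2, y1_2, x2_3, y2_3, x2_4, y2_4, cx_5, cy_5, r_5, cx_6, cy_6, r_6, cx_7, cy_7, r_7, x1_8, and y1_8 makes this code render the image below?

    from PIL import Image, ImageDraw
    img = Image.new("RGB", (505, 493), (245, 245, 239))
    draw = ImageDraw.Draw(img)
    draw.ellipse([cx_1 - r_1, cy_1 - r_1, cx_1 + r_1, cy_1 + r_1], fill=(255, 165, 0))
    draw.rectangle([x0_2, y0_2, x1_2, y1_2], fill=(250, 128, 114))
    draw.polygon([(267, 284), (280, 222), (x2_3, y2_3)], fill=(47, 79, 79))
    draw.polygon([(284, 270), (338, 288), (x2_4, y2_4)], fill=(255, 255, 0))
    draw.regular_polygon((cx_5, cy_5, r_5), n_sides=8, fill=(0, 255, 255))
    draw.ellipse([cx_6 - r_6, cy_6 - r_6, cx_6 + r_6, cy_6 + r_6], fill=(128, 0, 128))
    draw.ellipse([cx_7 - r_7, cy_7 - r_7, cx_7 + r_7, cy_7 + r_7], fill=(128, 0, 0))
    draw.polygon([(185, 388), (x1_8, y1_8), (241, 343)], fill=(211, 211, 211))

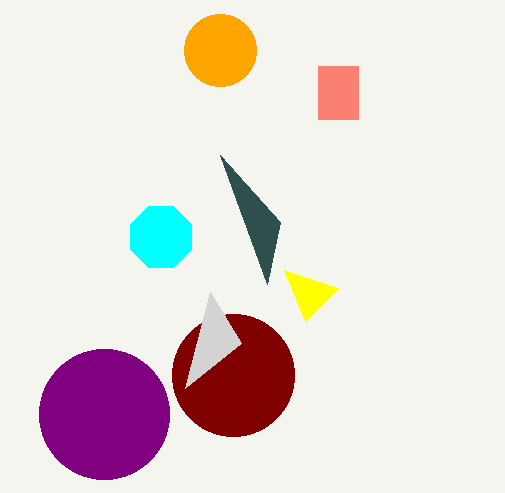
cx_1 = 220
cy_1 = 50
r_1 = 36
x0_2 = 318
y0_2 = 66
x1_2 = 358
y1_2 = 119
x2_3 = 220
y2_3 = 155
x2_4 = 305
y2_4 = 321
cx_5 = 161
cy_5 = 237
r_5 = 33
cx_6 = 104
cy_6 = 414
r_6 = 65
cx_7 = 233
cy_7 = 375
r_7 = 61
x1_8 = 210
y1_8 = 292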